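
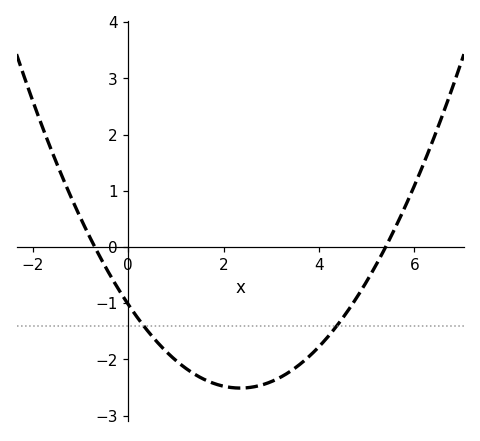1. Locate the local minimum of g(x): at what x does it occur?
2.35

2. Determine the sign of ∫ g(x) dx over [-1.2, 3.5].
negative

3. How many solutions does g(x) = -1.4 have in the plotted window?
2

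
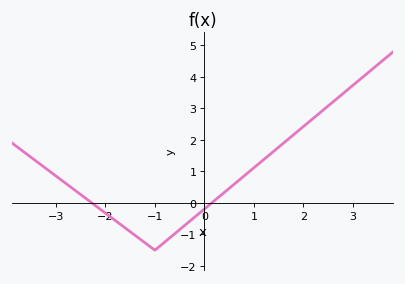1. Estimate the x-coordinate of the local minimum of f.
-1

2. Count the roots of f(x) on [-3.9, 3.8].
2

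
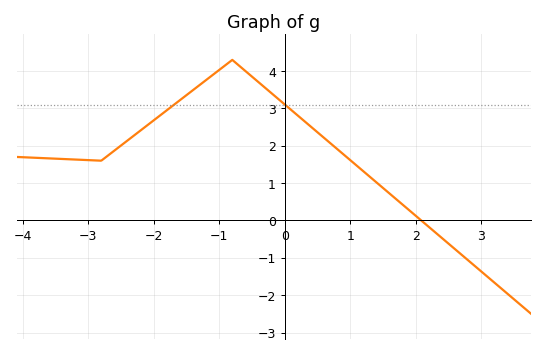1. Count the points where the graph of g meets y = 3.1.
2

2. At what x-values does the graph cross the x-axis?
2.09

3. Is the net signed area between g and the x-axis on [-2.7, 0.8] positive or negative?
positive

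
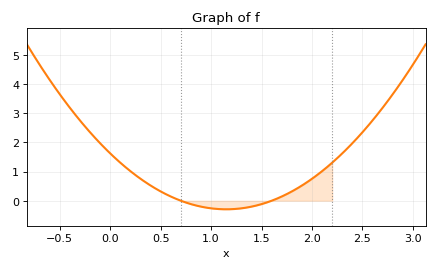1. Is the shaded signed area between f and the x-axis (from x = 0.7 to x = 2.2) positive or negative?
positive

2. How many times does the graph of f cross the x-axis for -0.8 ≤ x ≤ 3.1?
2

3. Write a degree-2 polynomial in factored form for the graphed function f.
y = 1.45(x - 0.7)(x - 1.6)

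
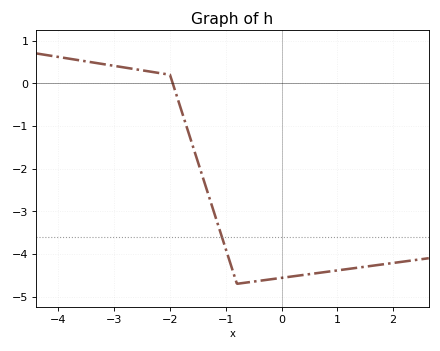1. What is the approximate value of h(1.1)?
-4.4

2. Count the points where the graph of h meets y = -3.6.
1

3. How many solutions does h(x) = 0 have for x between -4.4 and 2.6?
1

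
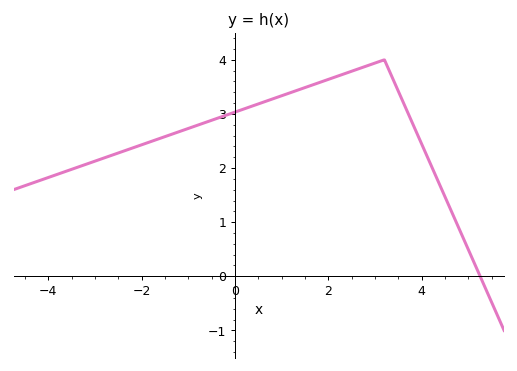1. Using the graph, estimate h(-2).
2.43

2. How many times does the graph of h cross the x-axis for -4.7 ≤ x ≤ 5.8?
1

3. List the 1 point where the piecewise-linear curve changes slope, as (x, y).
(3.2, 4)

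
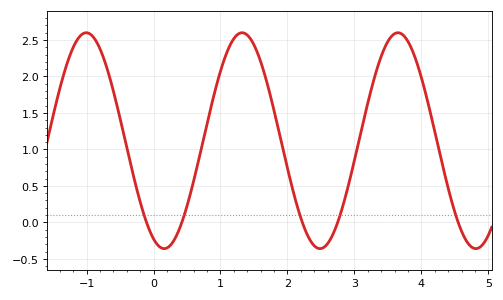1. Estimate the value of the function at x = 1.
2.07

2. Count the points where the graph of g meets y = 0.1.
5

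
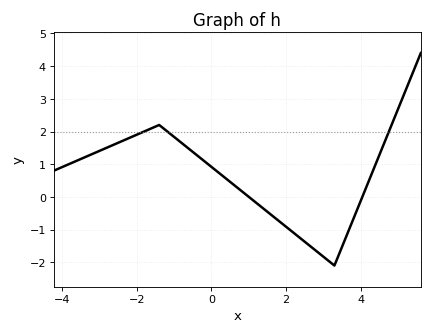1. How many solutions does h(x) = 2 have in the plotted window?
3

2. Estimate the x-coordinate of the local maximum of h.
-1.4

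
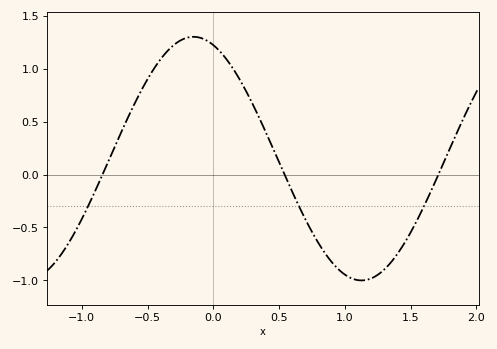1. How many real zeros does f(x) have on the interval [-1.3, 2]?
3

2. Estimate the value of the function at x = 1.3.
-0.897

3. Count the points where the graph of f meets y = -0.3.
3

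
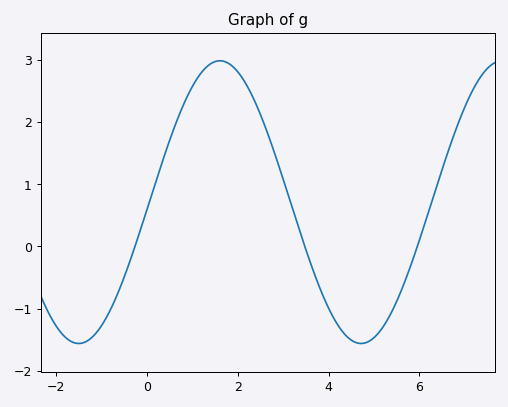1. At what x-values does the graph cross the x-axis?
-0.2, 3.4, 6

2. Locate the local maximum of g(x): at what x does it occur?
1.6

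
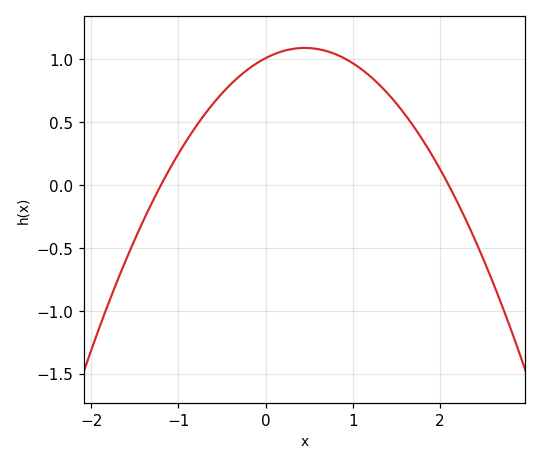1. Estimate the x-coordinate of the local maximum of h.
0.5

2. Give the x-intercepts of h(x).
-1.2, 2.1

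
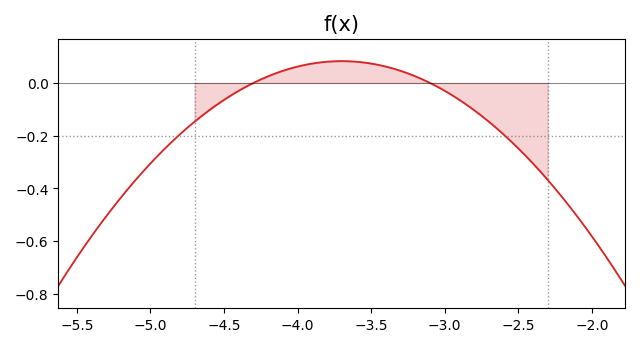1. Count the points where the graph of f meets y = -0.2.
2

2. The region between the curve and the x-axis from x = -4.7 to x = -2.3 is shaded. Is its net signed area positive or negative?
negative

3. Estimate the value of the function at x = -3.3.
0.04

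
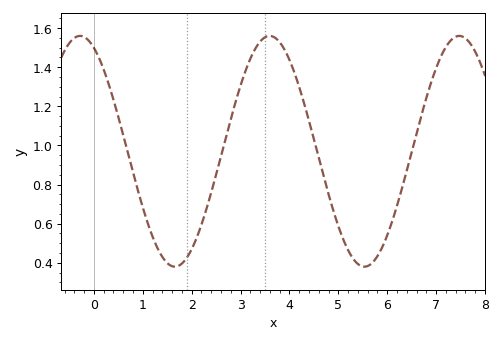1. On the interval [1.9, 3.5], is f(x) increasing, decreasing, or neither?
increasing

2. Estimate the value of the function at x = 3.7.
1.56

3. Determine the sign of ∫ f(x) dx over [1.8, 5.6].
positive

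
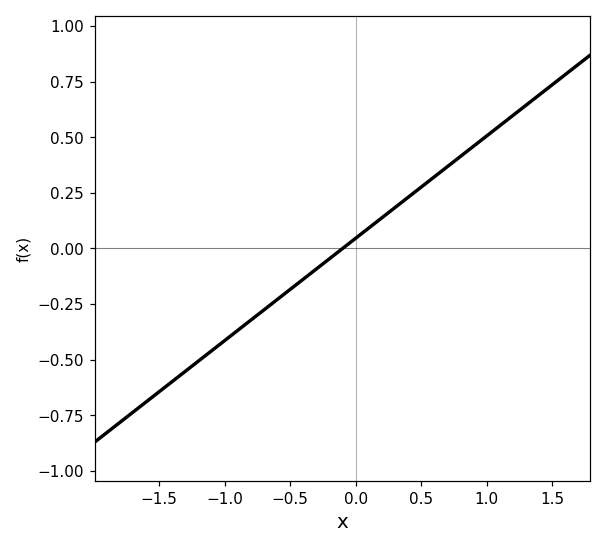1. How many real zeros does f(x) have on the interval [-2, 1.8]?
1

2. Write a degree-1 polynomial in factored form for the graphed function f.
y = 0.46(x + 0.1)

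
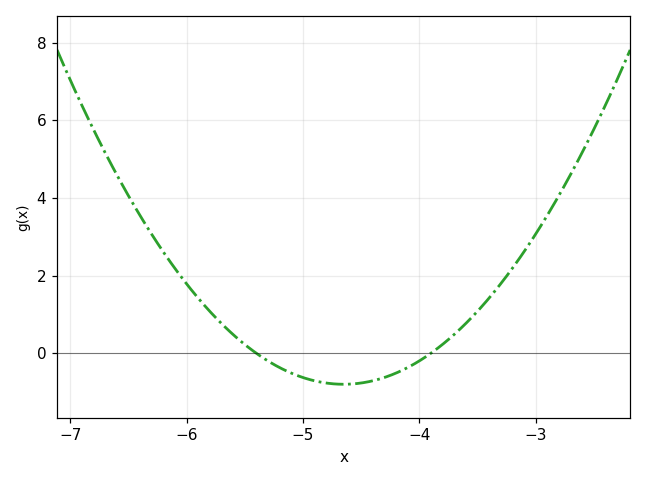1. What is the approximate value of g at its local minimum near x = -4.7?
-0.8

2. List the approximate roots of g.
-5.4, -3.9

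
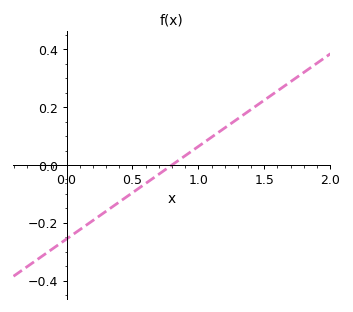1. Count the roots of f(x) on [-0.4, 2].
1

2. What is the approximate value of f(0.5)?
-0.1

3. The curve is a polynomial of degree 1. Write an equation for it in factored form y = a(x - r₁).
y = 0.32(x - 0.8)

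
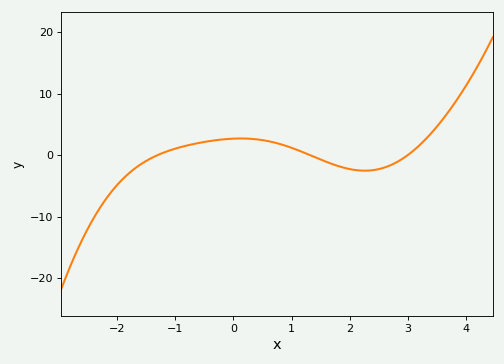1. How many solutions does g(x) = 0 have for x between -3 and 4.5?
3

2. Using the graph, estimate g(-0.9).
1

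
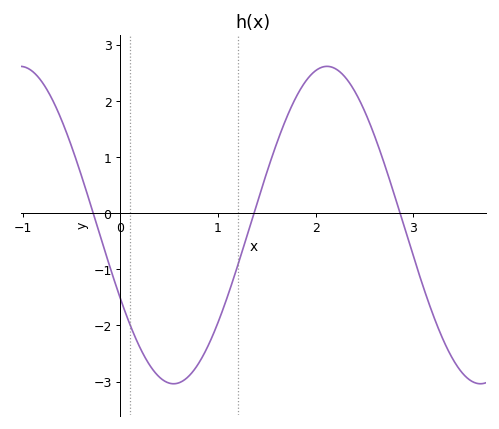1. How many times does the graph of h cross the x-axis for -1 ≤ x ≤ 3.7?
3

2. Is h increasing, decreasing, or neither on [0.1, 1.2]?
neither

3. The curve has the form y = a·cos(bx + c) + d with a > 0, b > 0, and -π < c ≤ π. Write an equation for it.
y = 2.83cos(2x + 2.05) - 0.21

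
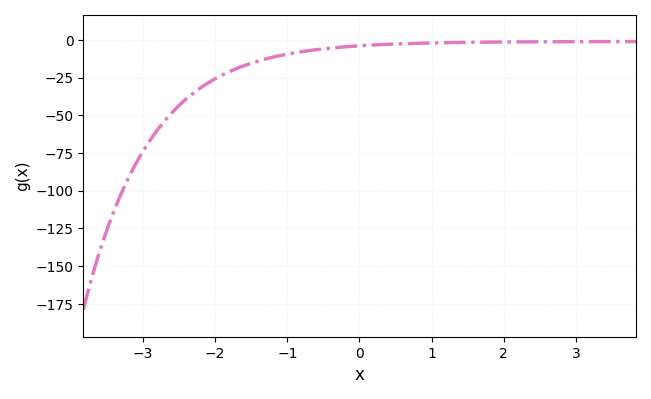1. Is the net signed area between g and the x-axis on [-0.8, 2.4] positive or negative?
negative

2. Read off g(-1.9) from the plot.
-25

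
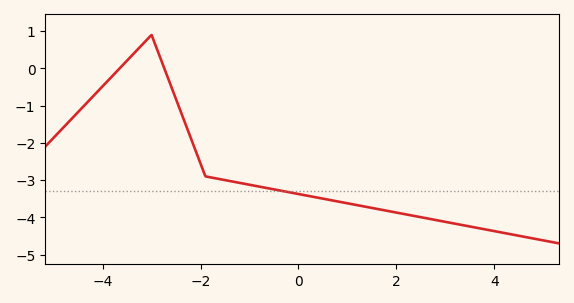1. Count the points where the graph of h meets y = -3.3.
1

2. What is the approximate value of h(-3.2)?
0.624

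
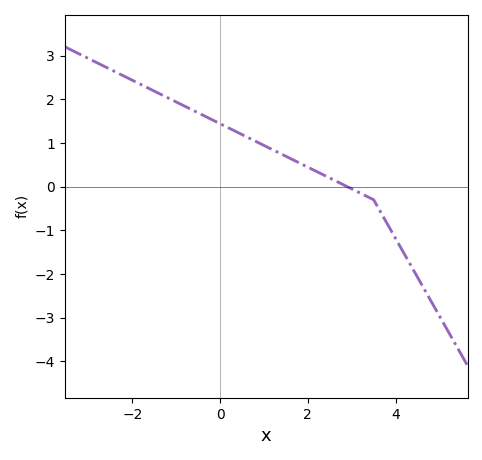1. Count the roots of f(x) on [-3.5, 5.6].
1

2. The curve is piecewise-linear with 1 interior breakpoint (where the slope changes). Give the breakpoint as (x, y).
(3.5, -0.3)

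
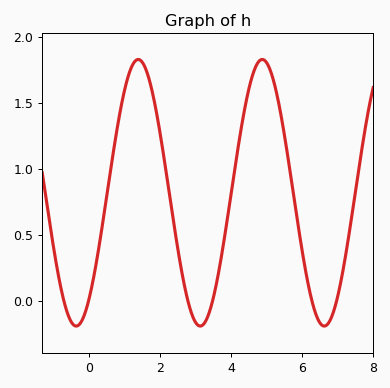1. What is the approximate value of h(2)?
1.3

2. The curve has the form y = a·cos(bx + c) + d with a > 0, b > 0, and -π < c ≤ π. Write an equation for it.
y = 1.01cos(1.8x - 2.5) + 0.82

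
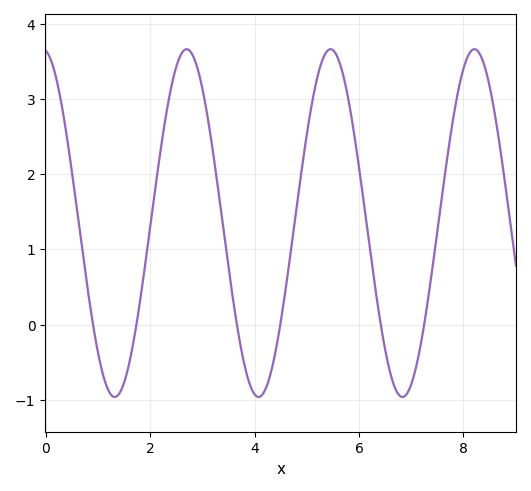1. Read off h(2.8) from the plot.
3.6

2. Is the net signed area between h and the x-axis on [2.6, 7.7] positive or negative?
positive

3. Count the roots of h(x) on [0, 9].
6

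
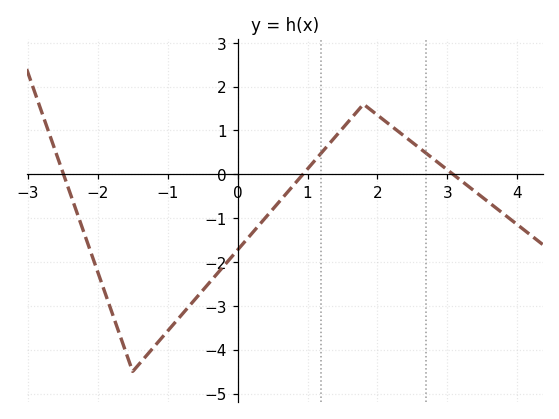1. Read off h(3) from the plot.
0.1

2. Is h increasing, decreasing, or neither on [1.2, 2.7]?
neither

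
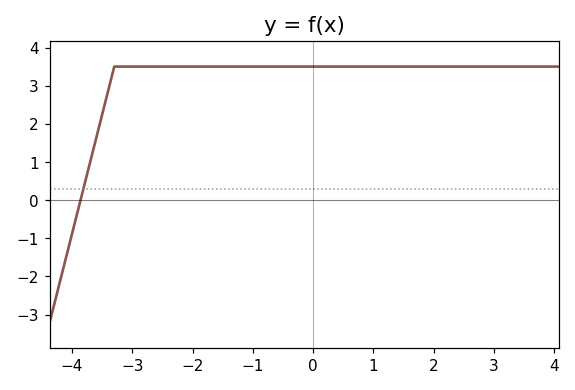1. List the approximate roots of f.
-3.86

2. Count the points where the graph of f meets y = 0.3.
1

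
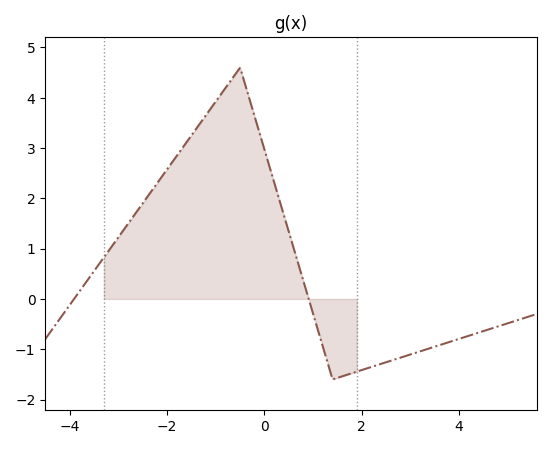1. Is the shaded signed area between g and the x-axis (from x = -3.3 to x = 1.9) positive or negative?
positive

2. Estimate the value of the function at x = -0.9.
4.1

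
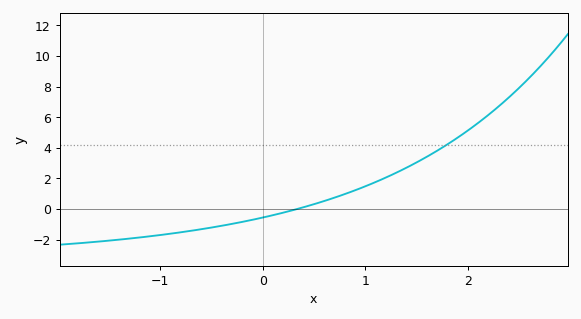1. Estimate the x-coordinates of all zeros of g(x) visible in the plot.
0.336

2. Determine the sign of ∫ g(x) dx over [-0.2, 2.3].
positive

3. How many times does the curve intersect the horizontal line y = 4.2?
1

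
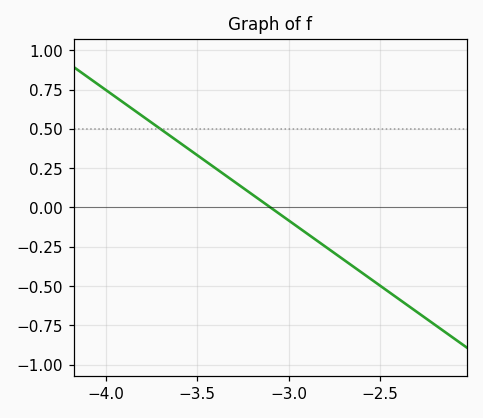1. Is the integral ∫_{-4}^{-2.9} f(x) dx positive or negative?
positive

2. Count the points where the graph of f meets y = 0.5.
1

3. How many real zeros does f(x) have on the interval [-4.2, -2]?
1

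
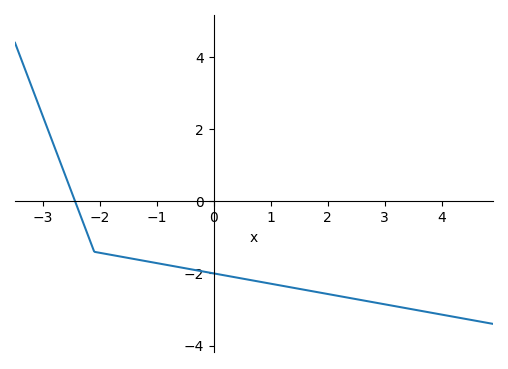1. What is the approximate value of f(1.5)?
-2.4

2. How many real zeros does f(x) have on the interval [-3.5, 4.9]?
1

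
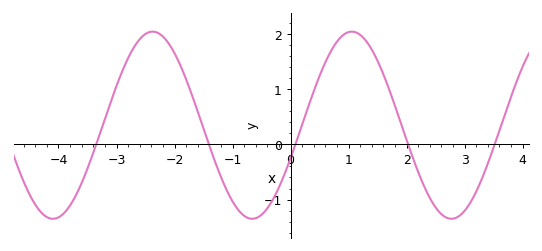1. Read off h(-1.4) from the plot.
-0.022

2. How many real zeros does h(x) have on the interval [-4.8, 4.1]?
5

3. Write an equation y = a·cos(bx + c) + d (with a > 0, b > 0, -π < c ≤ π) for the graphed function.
y = 1.7cos(1.83x - 1.93) + 0.35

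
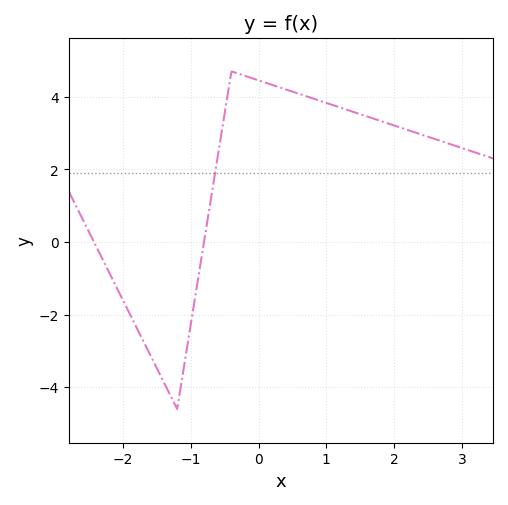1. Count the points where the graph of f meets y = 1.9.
1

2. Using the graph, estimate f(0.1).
4.4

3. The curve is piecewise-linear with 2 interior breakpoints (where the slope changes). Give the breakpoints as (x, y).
(-1.2, -4.6); (-0.4, 4.7)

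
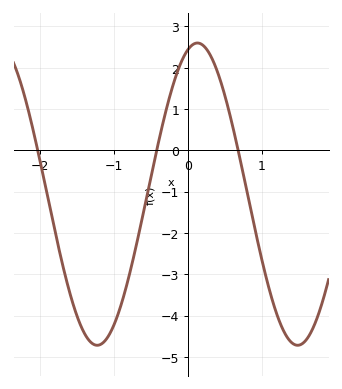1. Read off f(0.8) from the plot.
-1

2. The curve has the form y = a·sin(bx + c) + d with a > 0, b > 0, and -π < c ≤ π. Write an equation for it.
y = 3.66sin(2.3x + 1.3) - 1.06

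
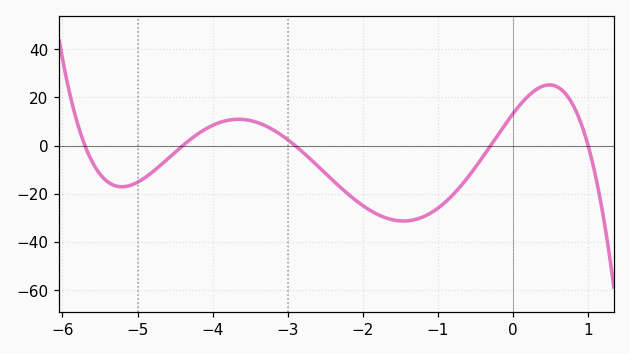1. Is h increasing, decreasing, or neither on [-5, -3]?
neither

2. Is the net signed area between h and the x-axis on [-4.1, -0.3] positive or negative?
negative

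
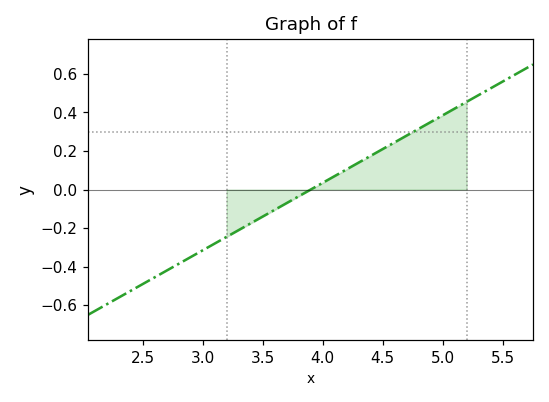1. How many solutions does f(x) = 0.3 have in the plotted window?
1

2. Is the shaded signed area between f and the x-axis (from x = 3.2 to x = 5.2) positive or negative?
positive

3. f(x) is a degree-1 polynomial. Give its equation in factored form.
y = 0.35(x - 3.9)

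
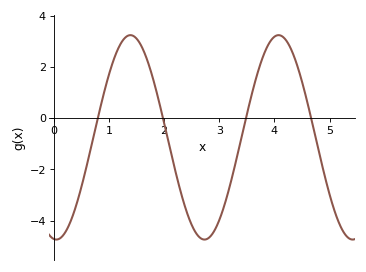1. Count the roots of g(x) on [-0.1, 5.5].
4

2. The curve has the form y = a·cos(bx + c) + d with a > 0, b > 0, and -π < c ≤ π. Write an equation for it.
y = 3.99cos(2.34x + 3.03) - 0.75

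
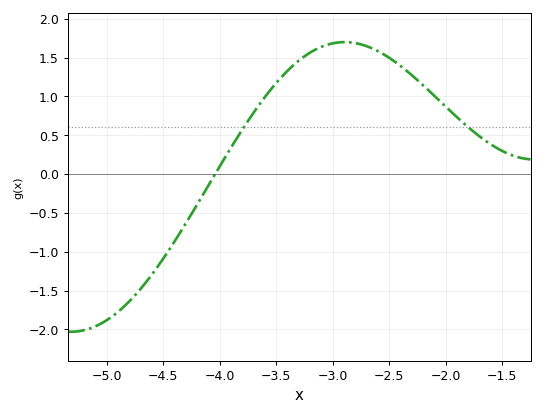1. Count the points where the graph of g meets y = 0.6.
2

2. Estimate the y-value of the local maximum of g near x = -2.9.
1.7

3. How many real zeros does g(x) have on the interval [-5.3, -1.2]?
1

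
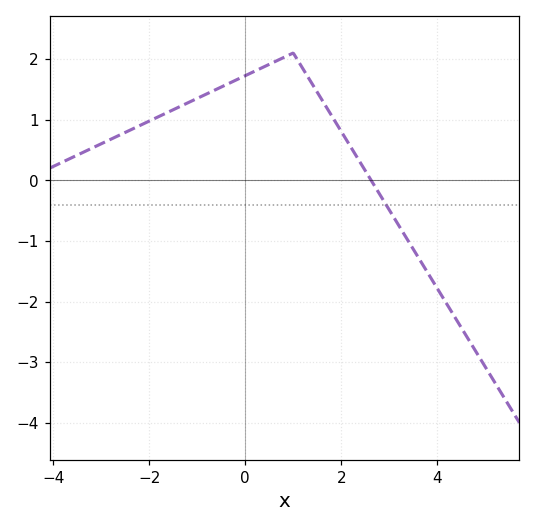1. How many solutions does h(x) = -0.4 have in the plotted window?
1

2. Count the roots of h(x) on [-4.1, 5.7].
1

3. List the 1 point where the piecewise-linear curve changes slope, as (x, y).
(1, 2.1)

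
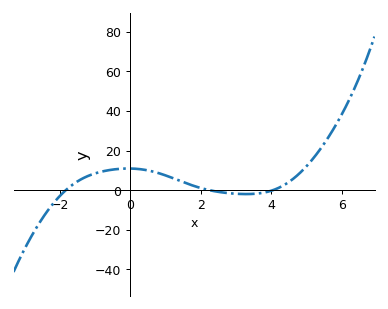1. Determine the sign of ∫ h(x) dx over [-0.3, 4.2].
positive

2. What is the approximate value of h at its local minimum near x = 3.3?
-1.96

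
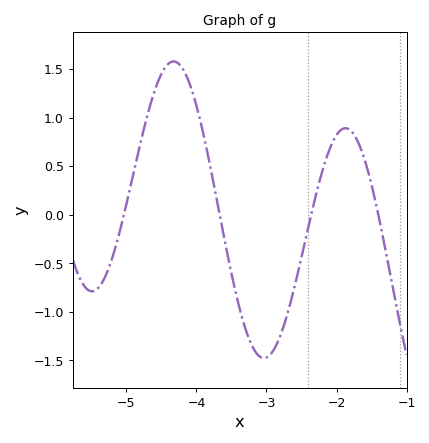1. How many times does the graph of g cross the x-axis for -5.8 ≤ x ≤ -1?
4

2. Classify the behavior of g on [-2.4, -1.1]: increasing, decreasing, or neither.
neither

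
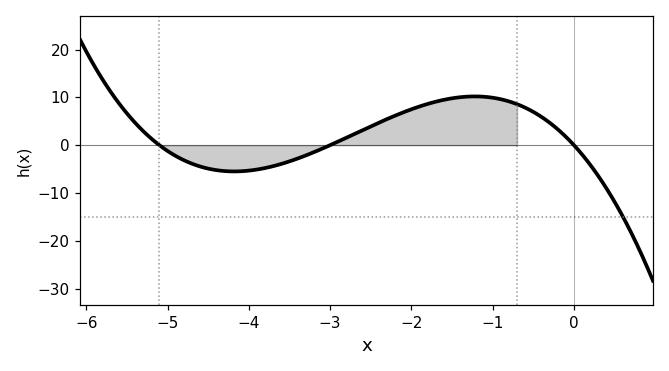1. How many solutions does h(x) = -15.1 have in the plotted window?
1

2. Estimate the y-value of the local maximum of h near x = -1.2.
10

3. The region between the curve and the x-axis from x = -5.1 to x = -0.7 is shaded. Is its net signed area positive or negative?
positive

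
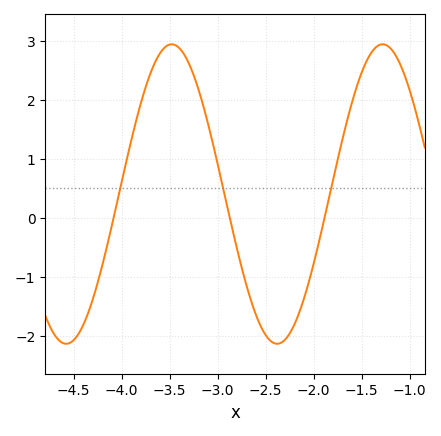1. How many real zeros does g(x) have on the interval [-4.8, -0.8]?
3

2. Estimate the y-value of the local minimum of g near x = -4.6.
-2.14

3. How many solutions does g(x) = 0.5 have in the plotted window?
3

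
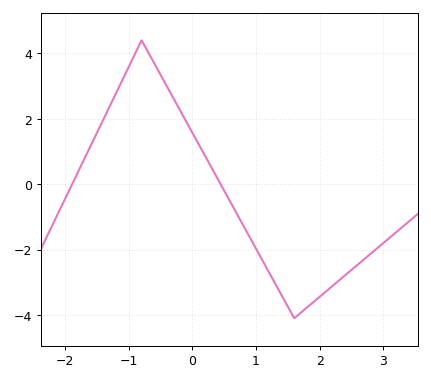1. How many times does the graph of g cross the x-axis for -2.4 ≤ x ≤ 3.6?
2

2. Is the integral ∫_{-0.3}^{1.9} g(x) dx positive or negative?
negative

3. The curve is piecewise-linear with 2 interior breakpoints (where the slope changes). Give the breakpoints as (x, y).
(-0.8, 4.4); (1.6, -4.1)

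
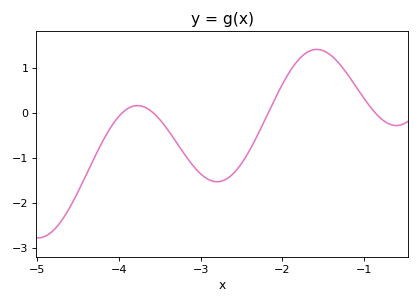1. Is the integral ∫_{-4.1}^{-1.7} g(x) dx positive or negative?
negative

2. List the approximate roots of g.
-3.96, -3.57, -2.18, -0.862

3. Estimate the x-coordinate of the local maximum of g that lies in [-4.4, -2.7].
-3.77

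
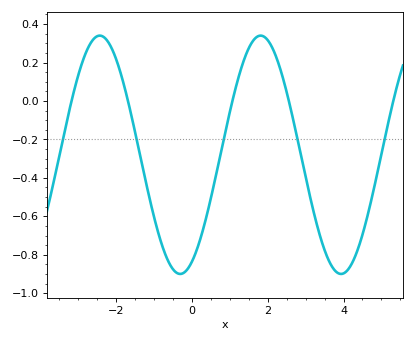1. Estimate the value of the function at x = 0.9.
-0.144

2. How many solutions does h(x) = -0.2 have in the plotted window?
5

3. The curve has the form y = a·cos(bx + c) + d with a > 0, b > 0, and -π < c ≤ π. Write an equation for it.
y = 0.62cos(1.48x - 2.68) - 0.28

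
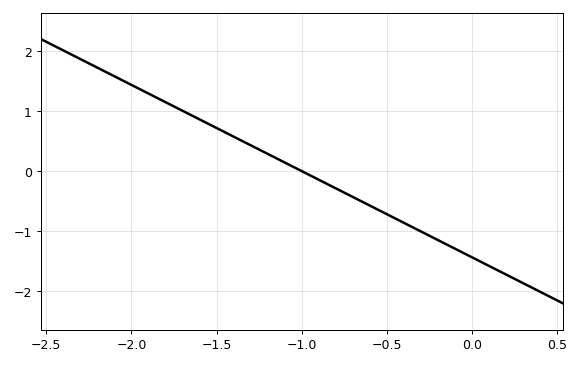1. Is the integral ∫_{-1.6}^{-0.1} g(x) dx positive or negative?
negative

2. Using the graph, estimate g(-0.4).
-0.9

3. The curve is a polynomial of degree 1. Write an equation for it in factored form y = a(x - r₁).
y = -1.44(x + 1)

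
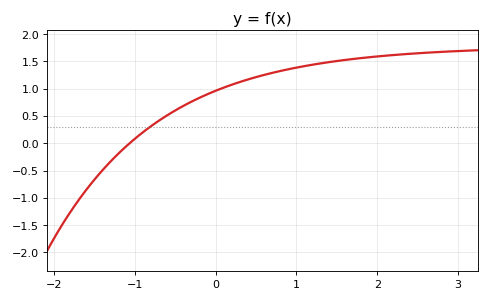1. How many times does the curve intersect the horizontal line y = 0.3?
1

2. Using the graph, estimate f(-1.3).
-0.35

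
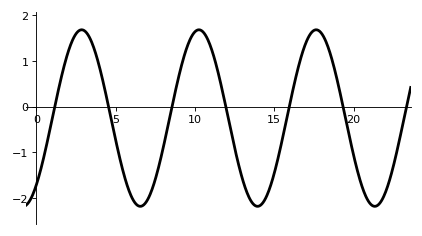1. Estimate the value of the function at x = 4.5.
0.092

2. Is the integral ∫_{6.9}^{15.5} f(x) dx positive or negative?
negative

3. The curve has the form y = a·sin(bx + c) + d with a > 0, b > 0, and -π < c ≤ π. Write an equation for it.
y = 1.93sin(0.85x - 0.862) - 0.25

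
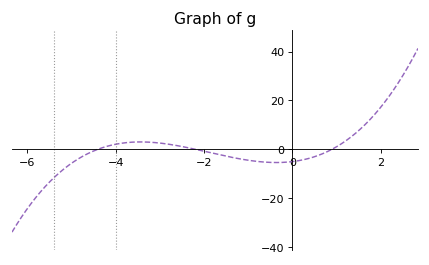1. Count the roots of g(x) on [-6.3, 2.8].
3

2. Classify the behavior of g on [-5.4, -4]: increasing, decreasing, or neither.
increasing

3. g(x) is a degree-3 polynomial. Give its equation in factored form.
y = 0.58(x + 4.4)(x + 2.2)(x - 0.9)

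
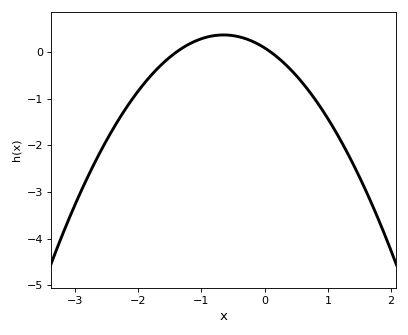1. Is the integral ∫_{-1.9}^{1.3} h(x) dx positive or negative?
negative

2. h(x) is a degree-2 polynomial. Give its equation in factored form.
y = -0.66(x + 1.4)(x - 0.1)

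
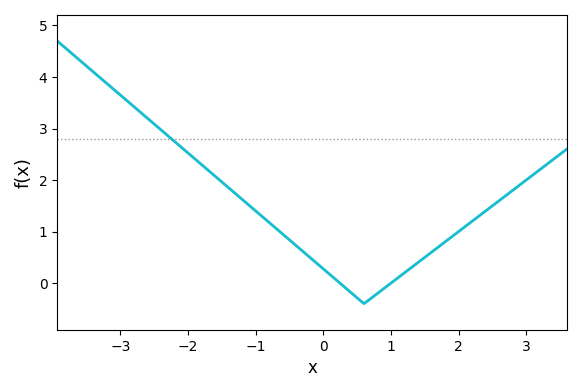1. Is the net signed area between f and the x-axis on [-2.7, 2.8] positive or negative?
positive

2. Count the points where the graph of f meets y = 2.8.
1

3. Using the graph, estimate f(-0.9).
1.3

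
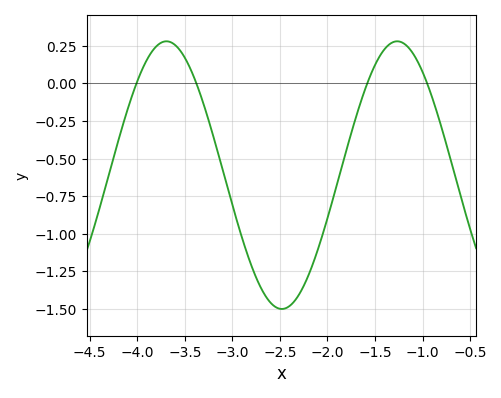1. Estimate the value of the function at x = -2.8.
-1.2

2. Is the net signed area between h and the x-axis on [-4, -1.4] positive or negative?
negative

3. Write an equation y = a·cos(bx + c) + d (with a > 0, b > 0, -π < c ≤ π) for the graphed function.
y = 0.89cos(2.6x - 3) - 0.61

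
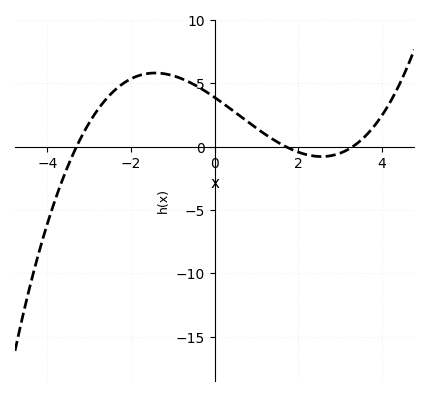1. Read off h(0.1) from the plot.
3.66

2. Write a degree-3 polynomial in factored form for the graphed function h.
y = 0.21(x + 3.3)(x - 1.7)(x - 3.3)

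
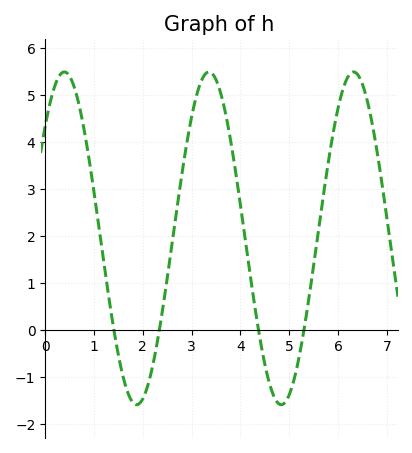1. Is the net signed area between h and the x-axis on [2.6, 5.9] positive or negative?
positive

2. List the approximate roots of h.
1.4, 2.3, 4.4, 5.3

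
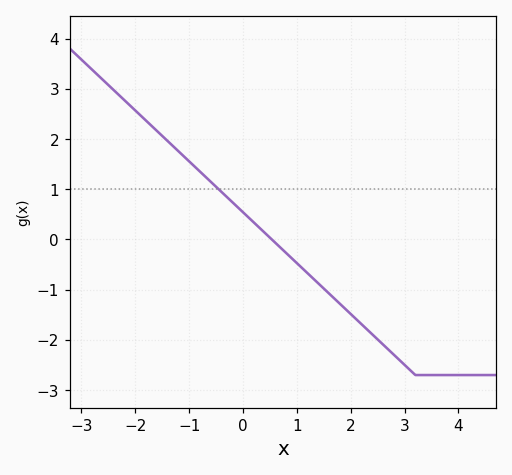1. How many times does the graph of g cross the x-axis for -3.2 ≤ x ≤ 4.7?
1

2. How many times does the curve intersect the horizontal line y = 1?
1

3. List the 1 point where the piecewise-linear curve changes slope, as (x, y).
(3.2, -2.7)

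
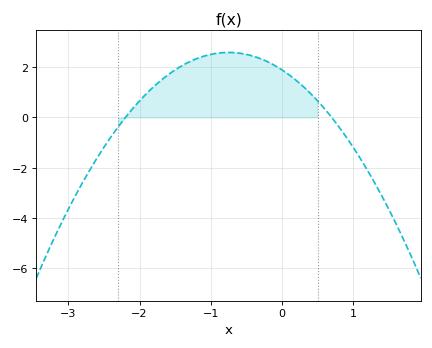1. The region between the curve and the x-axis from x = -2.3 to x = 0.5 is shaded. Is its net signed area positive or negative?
positive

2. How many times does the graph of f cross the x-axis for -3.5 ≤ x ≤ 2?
2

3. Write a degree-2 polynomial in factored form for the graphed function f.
y = -1.23(x + 2.2)(x - 0.7)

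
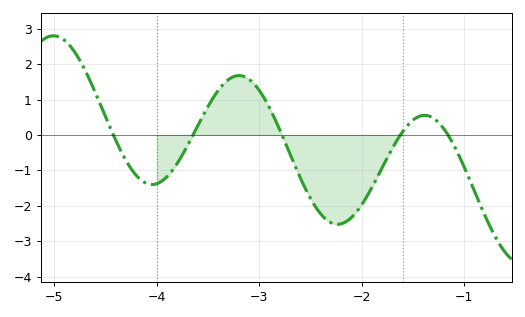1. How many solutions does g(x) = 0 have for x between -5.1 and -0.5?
5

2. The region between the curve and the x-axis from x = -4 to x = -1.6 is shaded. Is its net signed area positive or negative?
negative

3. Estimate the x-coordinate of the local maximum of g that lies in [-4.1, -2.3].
-3.2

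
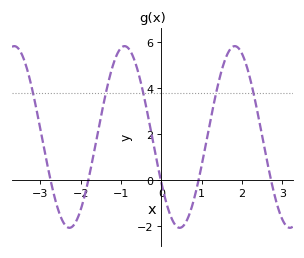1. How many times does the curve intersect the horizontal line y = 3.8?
5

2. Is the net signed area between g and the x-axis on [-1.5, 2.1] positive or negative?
positive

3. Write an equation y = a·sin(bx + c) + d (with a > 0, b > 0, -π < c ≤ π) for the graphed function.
y = 3.95sin(2.3x - 2.6) + 1.88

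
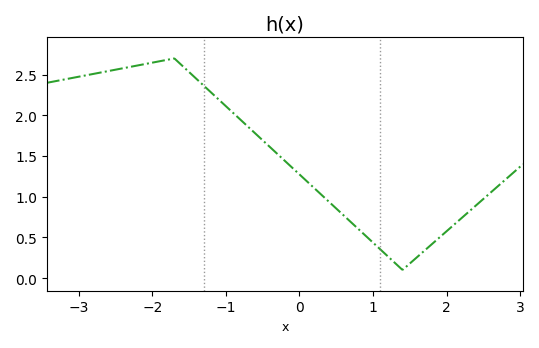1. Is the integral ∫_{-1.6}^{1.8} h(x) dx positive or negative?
positive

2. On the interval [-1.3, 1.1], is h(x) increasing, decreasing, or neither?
decreasing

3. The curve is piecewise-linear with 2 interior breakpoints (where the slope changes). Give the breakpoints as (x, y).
(-1.7, 2.7); (1.4, 0.1)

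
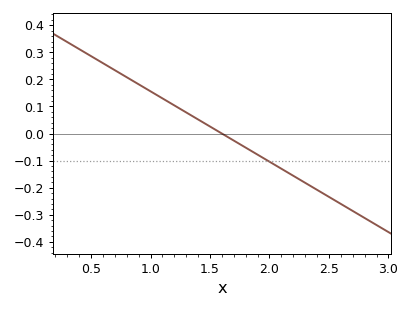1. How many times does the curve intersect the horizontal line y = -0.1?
1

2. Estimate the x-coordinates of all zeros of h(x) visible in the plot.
1.6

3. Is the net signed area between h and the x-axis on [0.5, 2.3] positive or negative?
positive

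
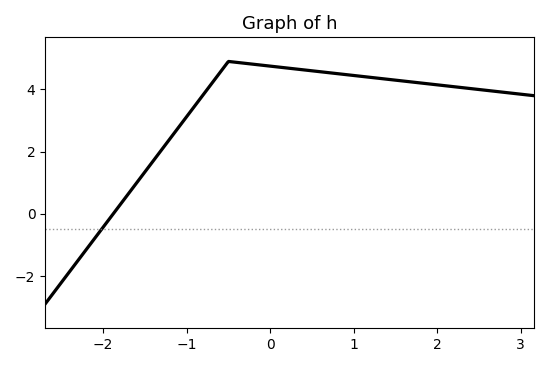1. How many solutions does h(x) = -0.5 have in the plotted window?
1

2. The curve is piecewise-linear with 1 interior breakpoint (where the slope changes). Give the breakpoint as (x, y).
(-0.5, 4.9)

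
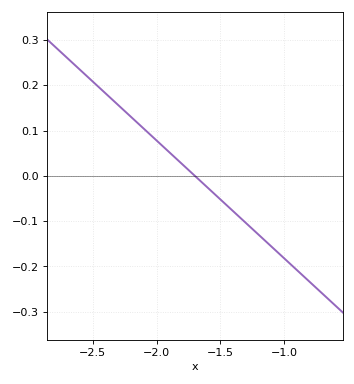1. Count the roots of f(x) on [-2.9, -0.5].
1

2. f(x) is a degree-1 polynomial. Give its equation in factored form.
y = -0.26(x + 1.7)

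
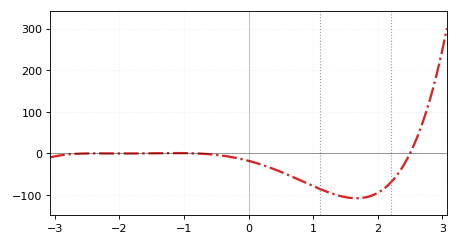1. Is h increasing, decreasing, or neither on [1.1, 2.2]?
neither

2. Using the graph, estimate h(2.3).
-50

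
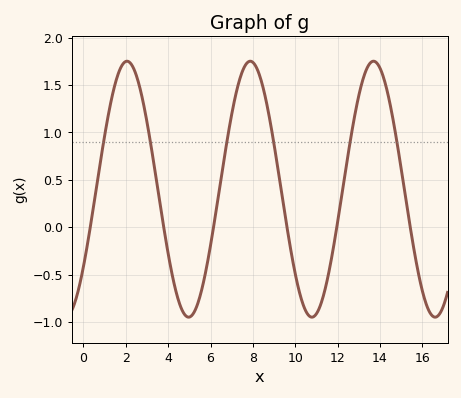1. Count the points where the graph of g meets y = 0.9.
6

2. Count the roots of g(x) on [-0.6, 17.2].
6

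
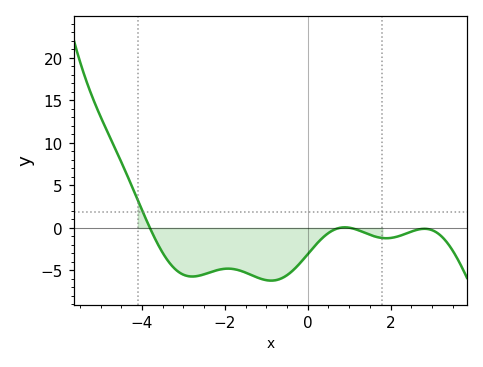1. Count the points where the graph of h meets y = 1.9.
1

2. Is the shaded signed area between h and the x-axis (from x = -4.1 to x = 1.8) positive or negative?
negative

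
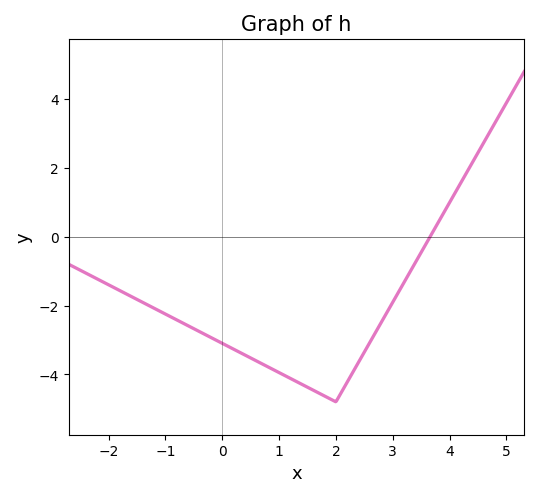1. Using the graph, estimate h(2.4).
-3.6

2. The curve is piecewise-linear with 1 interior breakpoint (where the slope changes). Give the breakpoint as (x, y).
(2, -4.8)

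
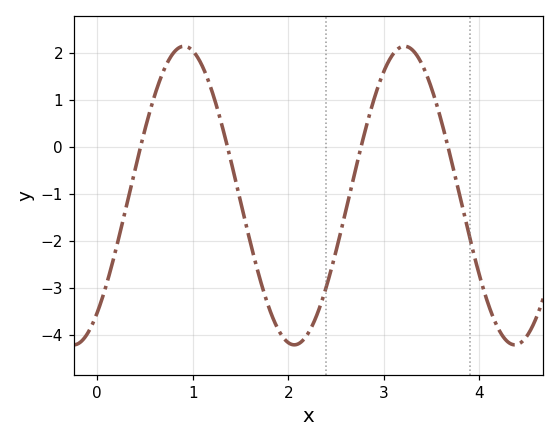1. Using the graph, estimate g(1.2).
1.2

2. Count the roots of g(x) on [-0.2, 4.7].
4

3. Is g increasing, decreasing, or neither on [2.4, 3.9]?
neither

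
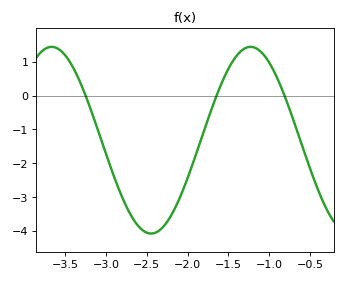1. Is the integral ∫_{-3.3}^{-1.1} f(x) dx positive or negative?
negative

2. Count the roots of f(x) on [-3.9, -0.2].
3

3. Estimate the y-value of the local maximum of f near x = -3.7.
1.4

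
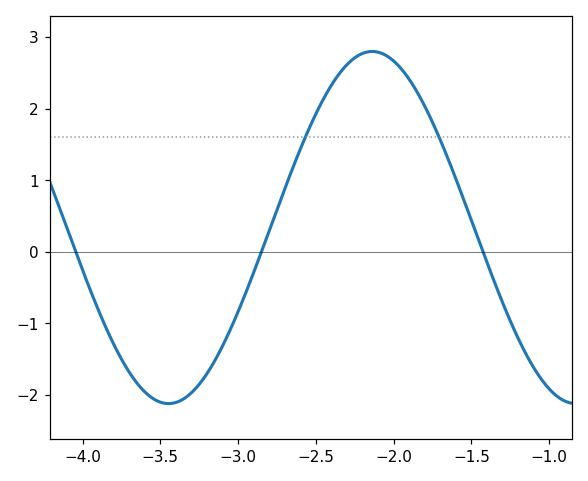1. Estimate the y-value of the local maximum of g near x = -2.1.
2.8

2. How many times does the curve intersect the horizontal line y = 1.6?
2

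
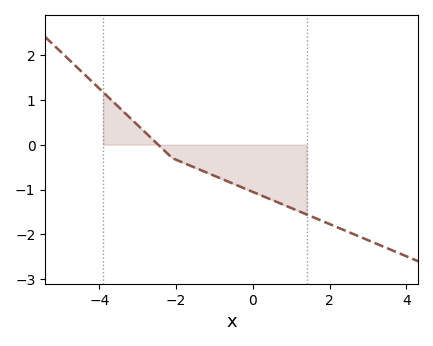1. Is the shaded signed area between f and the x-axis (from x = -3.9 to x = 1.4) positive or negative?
negative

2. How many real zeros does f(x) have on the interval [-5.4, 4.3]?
1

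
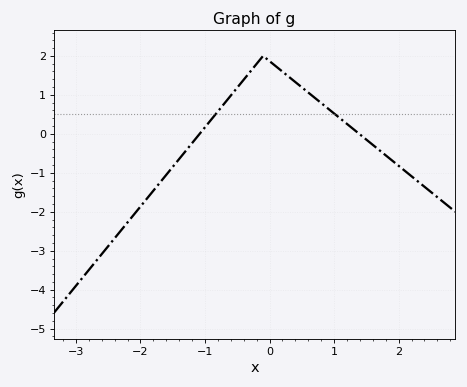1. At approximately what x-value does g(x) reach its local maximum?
-0.099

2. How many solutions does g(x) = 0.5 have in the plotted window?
2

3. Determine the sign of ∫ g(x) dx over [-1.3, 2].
positive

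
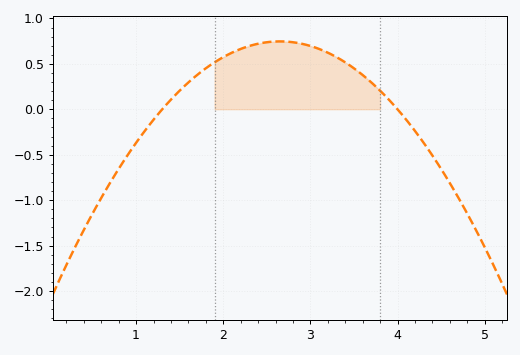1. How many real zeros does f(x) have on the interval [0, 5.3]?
2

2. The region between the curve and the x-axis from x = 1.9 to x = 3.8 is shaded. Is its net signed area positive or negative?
positive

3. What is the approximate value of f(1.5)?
0.205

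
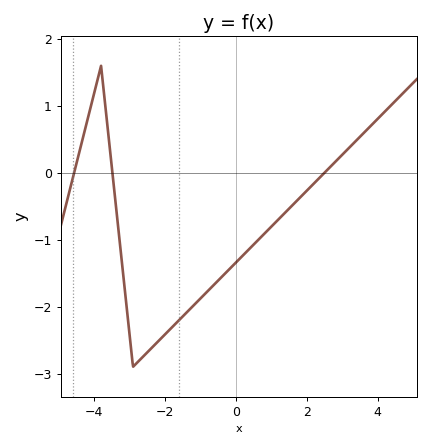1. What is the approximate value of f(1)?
-0.805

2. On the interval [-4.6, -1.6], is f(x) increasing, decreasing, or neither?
neither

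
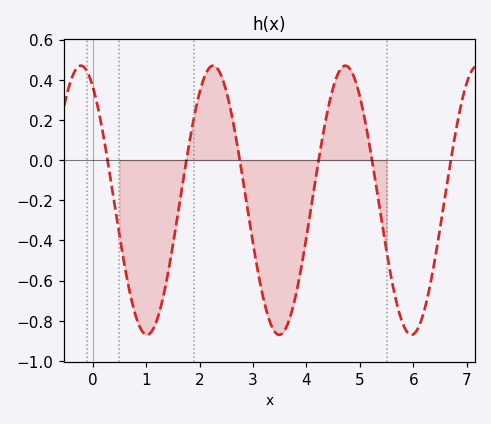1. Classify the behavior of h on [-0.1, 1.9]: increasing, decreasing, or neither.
neither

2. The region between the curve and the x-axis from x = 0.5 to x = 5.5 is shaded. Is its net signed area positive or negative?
negative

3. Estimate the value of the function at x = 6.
-0.867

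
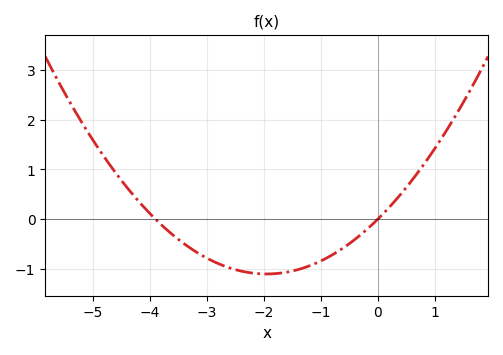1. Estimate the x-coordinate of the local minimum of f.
-2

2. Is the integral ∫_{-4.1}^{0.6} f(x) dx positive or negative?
negative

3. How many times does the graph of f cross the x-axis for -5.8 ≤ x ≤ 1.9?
2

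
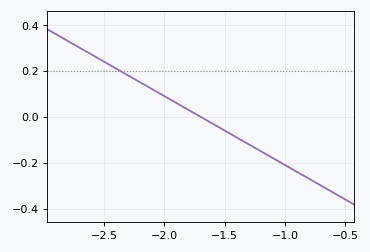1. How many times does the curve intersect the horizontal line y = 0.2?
1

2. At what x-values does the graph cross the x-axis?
-1.7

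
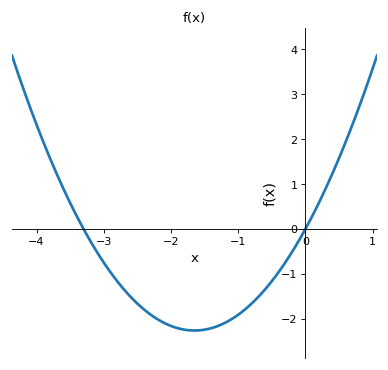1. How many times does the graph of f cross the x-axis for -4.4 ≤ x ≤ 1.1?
2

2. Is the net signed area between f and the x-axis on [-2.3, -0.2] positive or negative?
negative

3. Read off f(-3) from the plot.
-0.7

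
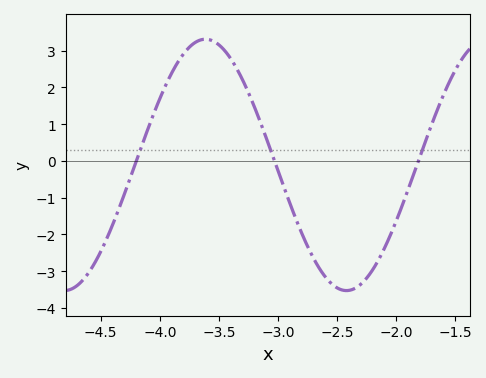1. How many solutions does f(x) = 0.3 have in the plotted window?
3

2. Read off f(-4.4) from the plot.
-1.7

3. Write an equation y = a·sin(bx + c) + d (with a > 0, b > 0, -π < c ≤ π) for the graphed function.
y = 3.42sin(2.6x - 1.5) - 0.11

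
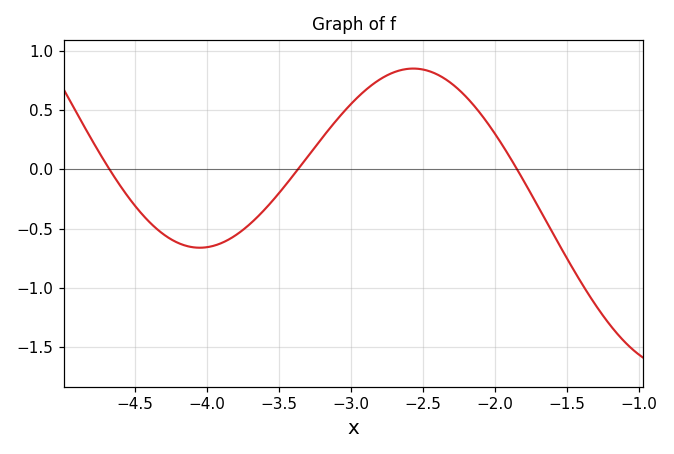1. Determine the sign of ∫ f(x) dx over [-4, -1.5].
positive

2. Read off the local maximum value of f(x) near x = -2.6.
0.852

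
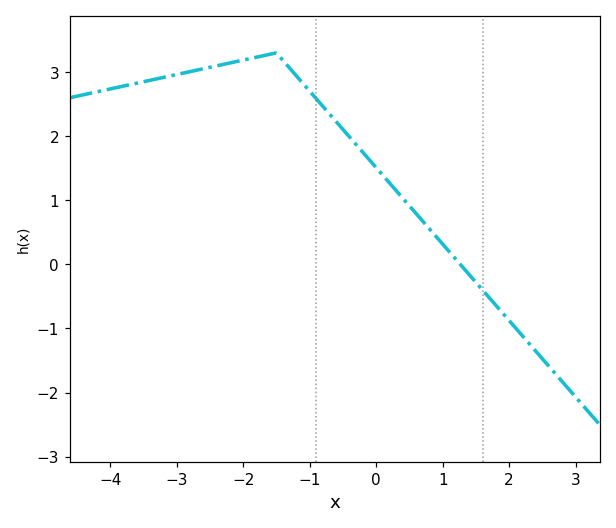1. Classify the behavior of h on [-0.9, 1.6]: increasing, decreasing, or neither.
decreasing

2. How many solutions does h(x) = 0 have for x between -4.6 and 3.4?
1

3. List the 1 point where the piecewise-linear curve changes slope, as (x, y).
(-1.5, 3.3)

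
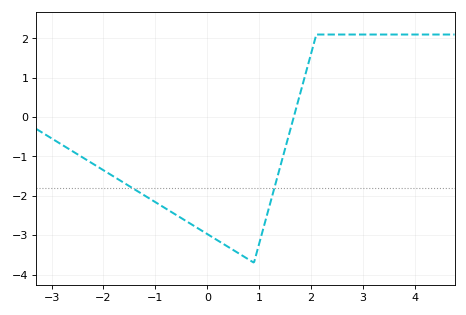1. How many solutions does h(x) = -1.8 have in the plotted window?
2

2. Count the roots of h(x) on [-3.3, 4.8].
1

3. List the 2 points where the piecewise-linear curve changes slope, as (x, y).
(0.9, -3.7); (2.1, 2.1)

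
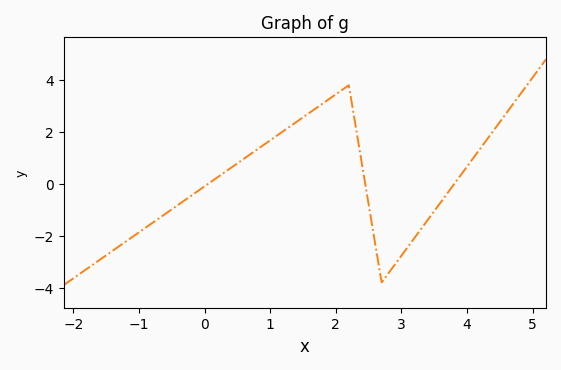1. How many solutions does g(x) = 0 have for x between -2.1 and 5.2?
3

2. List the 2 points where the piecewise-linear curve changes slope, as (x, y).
(2.2, 3.8); (2.7, -3.8)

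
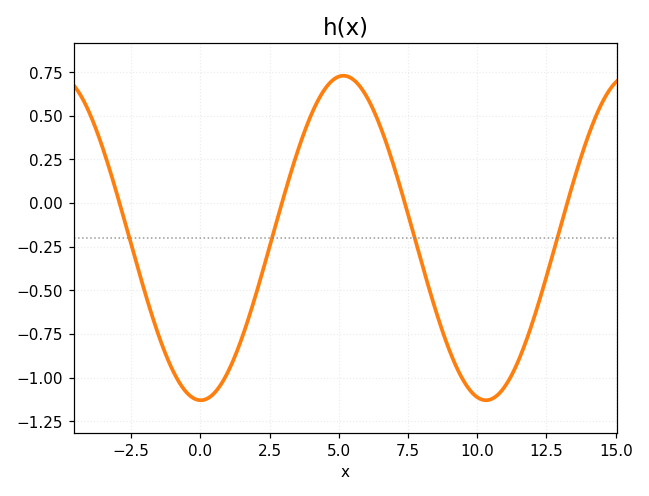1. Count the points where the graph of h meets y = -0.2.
4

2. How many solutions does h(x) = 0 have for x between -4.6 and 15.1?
4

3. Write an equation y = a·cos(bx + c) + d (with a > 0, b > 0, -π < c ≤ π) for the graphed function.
y = 0.93cos(0.61x + 3.13) - 0.2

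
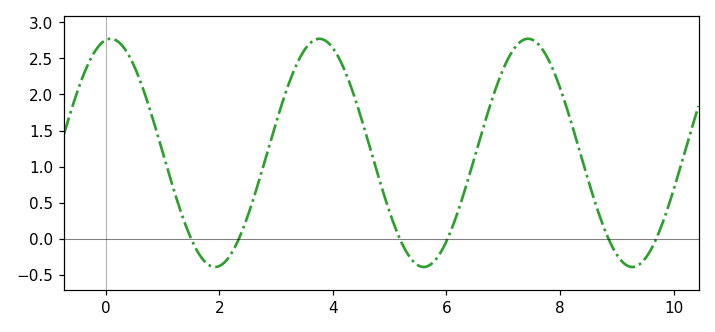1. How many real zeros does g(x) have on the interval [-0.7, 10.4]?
6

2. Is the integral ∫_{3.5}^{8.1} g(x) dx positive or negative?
positive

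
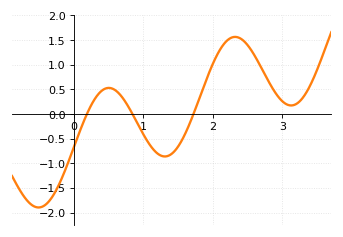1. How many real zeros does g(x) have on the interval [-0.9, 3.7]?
3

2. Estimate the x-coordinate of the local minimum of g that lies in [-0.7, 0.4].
-0.506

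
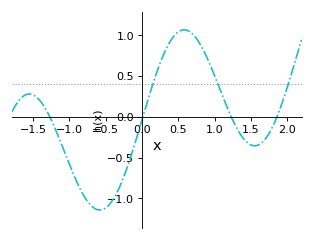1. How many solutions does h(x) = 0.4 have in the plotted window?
3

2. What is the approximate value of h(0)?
-0.05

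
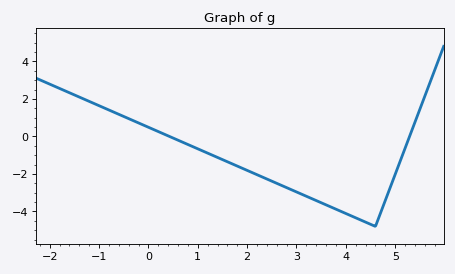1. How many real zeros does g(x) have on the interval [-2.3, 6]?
2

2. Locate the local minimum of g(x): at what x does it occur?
4.6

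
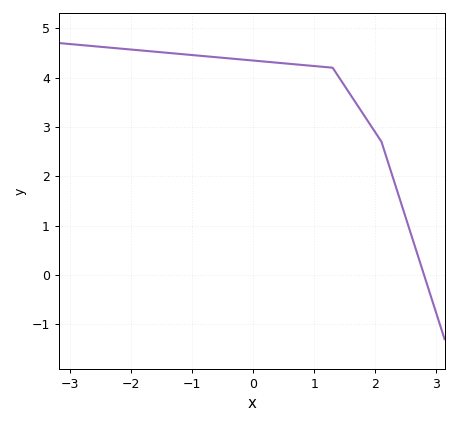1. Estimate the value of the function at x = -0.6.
4.41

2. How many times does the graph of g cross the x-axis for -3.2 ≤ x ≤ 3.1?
1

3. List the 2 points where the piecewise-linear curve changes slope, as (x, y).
(1.3, 4.2); (2.1, 2.7)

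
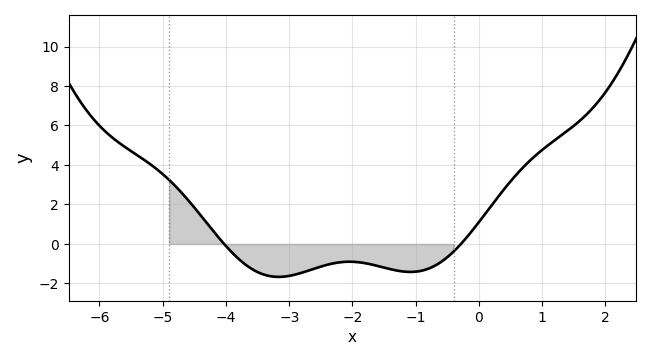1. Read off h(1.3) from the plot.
5.4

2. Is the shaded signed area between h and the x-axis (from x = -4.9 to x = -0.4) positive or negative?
negative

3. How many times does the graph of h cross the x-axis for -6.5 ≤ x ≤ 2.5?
2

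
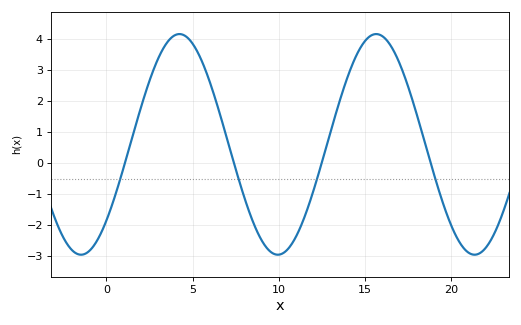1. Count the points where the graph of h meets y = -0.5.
4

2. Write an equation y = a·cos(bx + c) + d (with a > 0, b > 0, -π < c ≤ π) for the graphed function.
y = 3.55cos(0.55x - 2.33) + 0.6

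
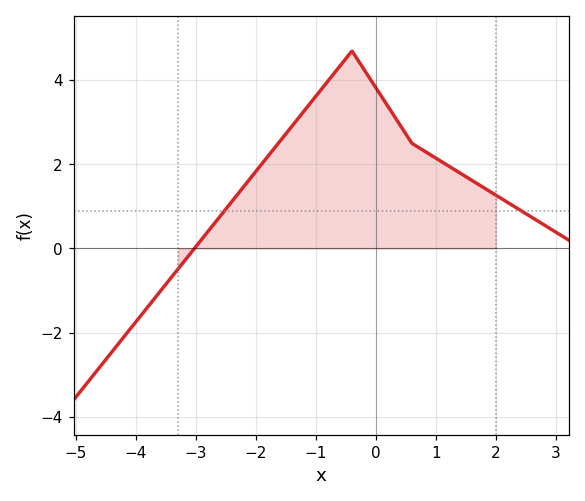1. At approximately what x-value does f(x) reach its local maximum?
-0.4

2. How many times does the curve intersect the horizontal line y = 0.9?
2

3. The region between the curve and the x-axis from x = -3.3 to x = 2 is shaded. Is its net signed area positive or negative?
positive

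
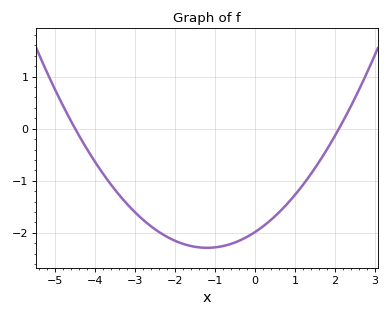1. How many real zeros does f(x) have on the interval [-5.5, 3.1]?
2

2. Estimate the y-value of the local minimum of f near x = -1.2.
-2.3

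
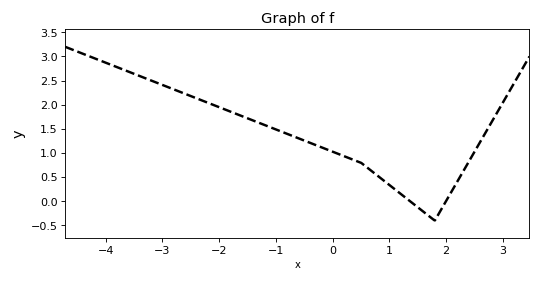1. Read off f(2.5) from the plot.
1.05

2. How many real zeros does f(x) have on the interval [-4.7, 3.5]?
2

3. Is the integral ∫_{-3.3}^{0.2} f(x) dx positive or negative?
positive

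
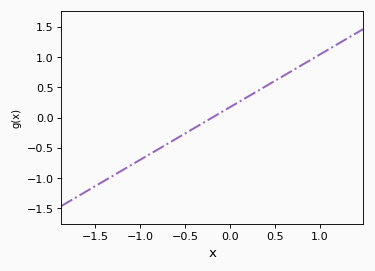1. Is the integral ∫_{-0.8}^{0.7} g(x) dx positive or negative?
positive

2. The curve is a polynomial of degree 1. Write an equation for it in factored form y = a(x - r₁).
y = 0.87(x + 0.2)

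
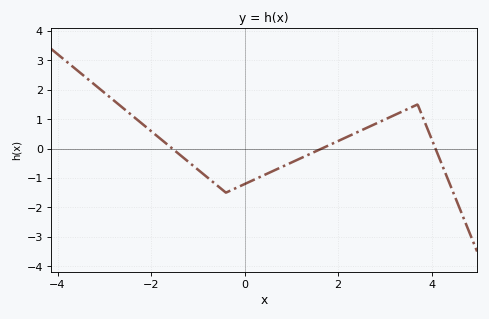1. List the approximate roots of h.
-1.55, 1.65, 4.08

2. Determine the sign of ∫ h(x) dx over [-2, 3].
negative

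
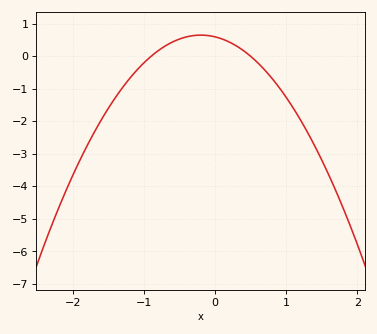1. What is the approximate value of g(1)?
-1.3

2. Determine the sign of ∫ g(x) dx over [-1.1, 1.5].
negative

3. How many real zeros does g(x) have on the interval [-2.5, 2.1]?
2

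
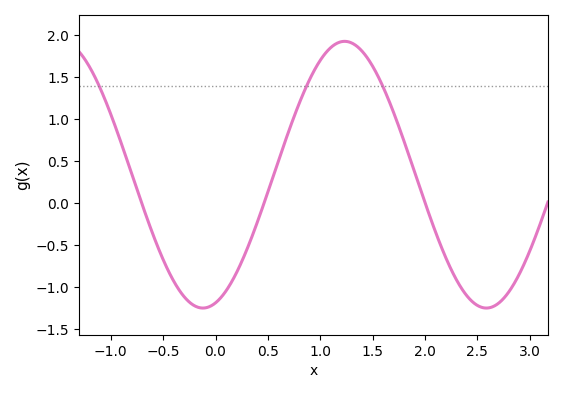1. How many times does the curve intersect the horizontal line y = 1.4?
3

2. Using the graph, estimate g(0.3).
-0.551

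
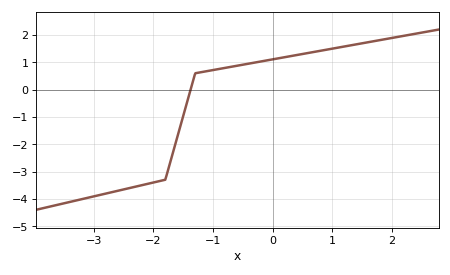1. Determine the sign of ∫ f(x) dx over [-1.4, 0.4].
positive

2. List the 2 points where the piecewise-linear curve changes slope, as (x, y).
(-1.8, -3.3); (-1.3, 0.6)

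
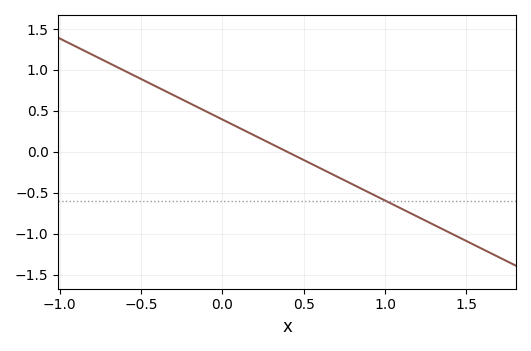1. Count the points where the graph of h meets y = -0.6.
1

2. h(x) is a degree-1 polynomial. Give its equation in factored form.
y = -0.99(x - 0.4)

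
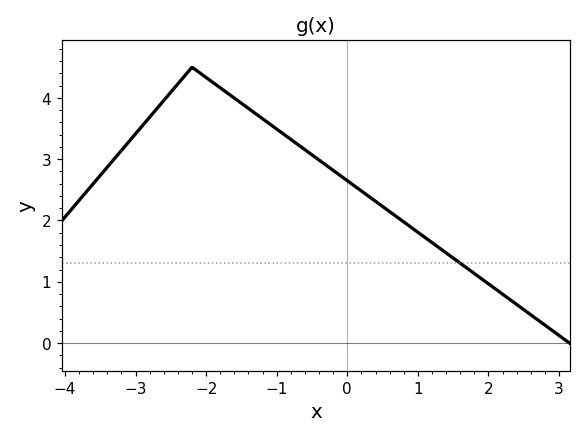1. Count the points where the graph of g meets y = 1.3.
1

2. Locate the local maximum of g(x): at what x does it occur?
-2.2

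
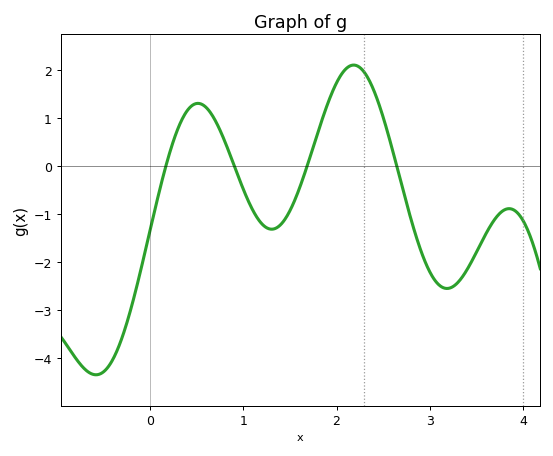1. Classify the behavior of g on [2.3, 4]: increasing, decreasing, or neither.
neither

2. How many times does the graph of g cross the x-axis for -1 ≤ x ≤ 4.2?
4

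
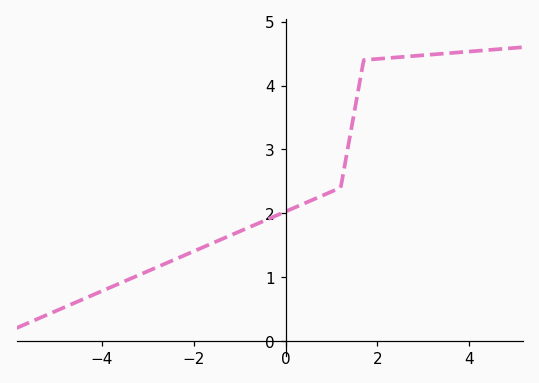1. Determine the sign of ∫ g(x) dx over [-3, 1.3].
positive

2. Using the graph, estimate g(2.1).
4.42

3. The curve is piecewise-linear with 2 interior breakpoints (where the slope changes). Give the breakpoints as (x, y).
(1.2, 2.4); (1.7, 4.4)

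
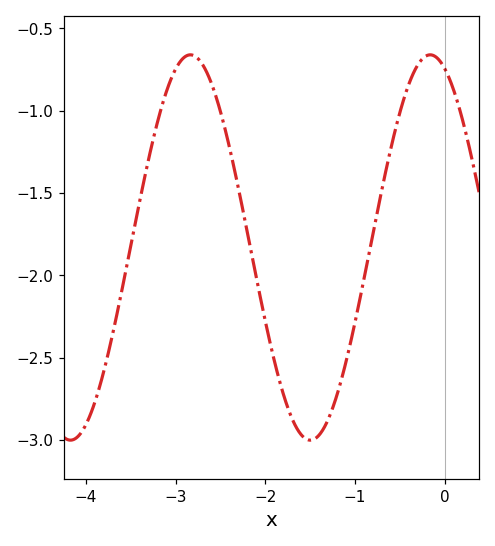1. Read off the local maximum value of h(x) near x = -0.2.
-0.65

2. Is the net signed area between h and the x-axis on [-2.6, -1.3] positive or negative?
negative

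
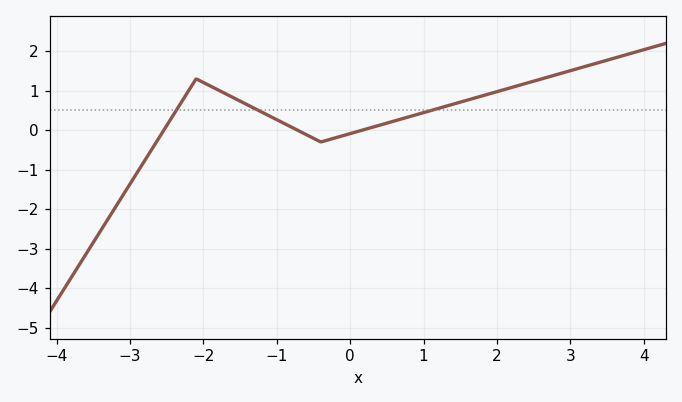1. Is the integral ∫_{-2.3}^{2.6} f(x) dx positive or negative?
positive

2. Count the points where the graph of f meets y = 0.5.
3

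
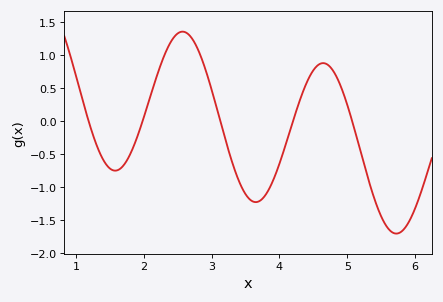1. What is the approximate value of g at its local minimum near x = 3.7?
-1.25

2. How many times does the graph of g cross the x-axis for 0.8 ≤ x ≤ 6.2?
5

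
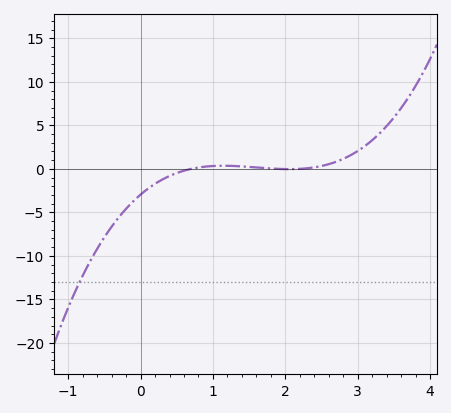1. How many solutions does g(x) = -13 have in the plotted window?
1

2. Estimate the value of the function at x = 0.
-3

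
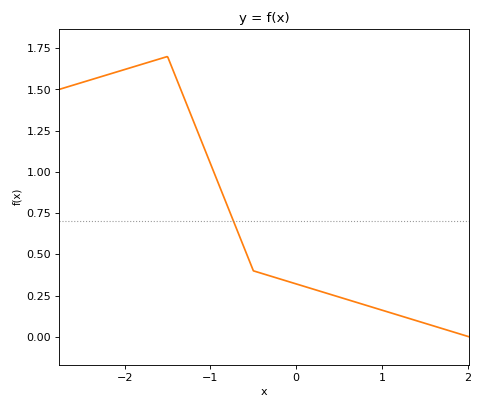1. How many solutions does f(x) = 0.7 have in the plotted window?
1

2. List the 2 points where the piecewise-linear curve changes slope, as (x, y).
(-1.5, 1.7); (-0.5, 0.4)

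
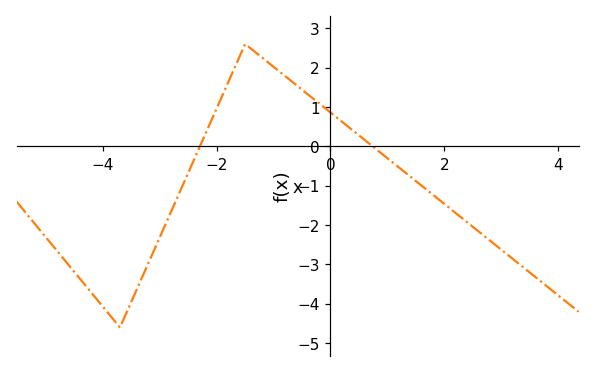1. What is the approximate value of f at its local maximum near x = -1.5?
2.6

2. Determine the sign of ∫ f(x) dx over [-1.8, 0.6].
positive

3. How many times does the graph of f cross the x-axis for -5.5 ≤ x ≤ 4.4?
2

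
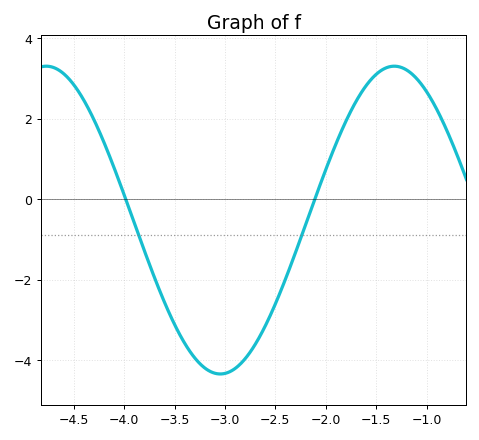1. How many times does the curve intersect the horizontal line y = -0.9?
2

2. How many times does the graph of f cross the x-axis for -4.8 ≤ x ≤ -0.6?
2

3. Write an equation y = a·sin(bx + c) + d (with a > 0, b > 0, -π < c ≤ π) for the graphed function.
y = 3.83sin(1.82x - 2.31) - 0.52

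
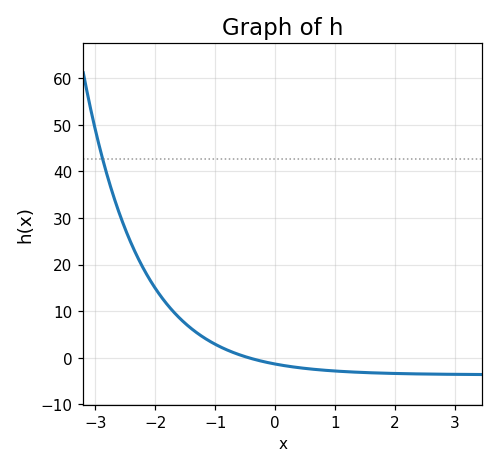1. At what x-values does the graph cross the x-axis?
-0.444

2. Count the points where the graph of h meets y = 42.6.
1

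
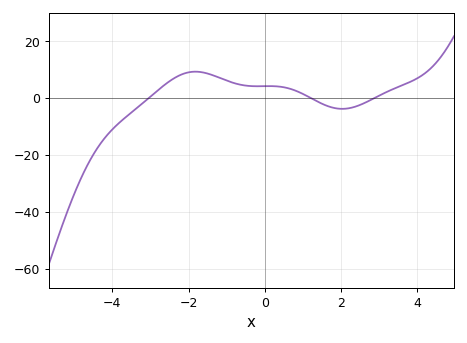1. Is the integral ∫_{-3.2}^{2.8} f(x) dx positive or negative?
positive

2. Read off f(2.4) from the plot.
-2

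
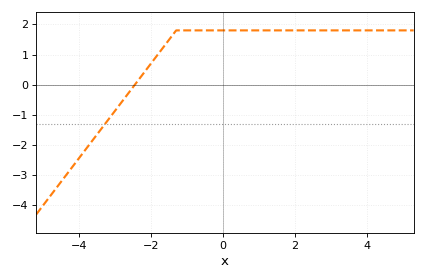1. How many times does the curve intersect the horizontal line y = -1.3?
1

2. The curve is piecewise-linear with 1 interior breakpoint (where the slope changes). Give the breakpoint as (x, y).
(-1.3, 1.8)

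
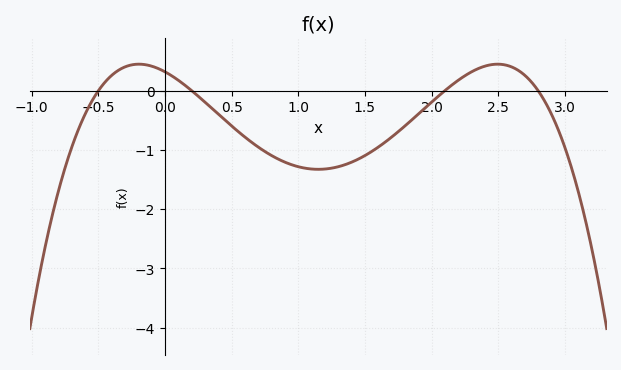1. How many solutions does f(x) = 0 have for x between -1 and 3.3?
4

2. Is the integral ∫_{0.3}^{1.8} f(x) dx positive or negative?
negative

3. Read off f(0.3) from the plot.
-0.2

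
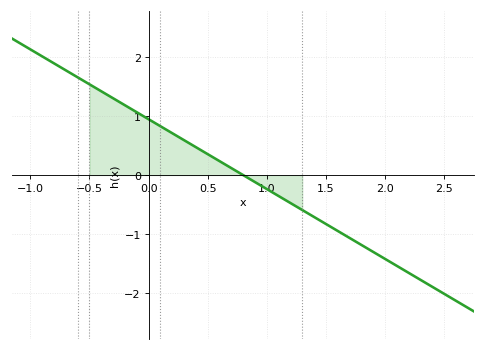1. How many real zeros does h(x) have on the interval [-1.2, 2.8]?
1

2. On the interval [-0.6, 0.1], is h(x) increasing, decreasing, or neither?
decreasing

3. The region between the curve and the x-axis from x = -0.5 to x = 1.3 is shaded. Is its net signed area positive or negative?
positive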